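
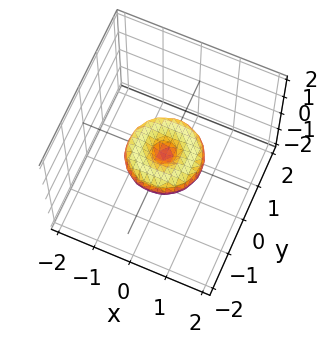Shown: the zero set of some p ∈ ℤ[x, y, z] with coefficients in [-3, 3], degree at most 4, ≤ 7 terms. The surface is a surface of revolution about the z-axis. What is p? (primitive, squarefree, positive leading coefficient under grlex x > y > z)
x^4 + 2*x^2*y^2 + y^4 - x^2 - y^2 + 2*z^2

(a) Degree: the shape is more complex than any degree-3 surface, so deg p = 4.
(b) Symmetries: rotational symmetry about the z-axis ⇒ p depends on x, y only through x² + y².
(c) Reading off the gridlines: among the integer gridlines, it crosses the y-axis at y ∈ {-1, 0, 1}; the x-axis gridline crossings are at x ∈ {-1, 0, 1}; it meets the z-axis at z = 0 (among the integer gridlines); a circular section at z = 0 has radius exactly 1.
(d) Assembling these constraints gives the stated polynomial.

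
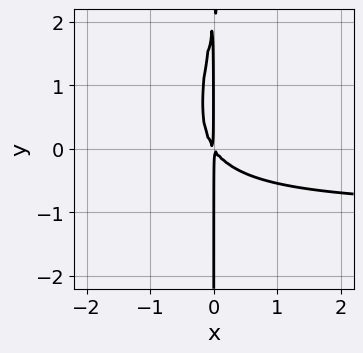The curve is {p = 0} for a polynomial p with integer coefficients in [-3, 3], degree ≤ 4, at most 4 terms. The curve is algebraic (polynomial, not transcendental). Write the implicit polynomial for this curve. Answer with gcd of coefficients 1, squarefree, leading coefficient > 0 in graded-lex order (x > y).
3*x^2*y - x*y^2 + 3*x^2 + 2*x*y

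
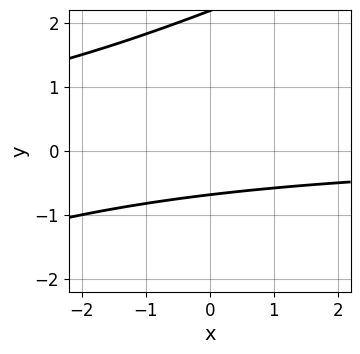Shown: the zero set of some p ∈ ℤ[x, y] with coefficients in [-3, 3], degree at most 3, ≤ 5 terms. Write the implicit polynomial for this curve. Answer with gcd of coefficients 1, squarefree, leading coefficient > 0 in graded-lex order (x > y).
x*y - 2*y^2 + 3*y + 3

(a) The degree is 2 — no degree-1 curve has this shape.
(b) Reading off the gridlines: it misses every integer gridline on the x-axis.
(c) Together with the visible shape, these determine p as stated.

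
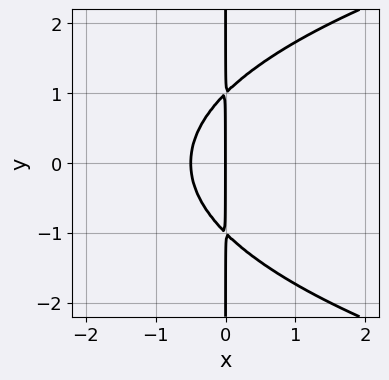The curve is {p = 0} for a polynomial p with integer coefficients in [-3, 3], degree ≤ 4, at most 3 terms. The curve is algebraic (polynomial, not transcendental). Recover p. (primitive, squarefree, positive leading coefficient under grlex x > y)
(a) The degree is 3 — the shape is more complex than any degree-2 curve.
(b) Symmetries: mirror symmetry y ↦ −y ⇒ only even powers of y.
(c) Reading off the gridlines: the visible y-axis segment lies entirely on the curve; it crosses the x-axis at the gridline x = 0.
(d) Together with the visible shape, these determine p as stated.

x*y^2 - 2*x^2 - x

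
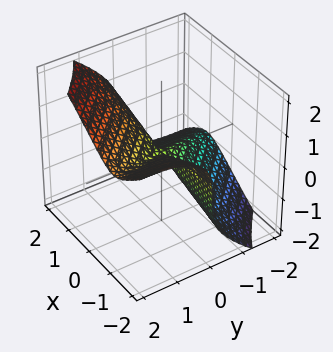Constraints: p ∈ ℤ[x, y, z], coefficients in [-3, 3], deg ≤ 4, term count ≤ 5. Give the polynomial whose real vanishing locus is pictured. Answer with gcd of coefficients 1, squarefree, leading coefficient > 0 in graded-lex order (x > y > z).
3*x^2*y + 3*x*y^2 + y^3 - 3*z^3

1. Degree: no degree-2 surface has this shape, so deg p = 3.
2. Against the integer gridlines: every point of the x-axis in the box is on the surface; it crosses the y-axis at the gridline y = 0; it crosses the z-axis at the gridline z = 0.
3. Putting this together gives p.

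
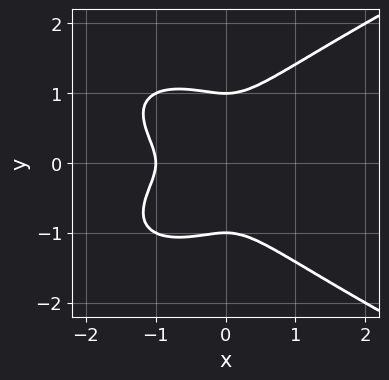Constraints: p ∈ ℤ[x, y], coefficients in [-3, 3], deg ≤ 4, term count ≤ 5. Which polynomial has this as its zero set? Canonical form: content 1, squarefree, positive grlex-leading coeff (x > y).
1. The degree is 4 — the shape is more complex than any degree-3 curve.
2. Symmetries: mirror symmetry y ↦ −y ⇒ only even powers of y.
3. From the visible intercepts: the y-axis gridline crossings are at y ∈ {-1, 1}; one x-axis crossing is at x = -1.
4. Together with the visible shape, these determine p as stated.

y^4 - x^3 - x^2 - y^2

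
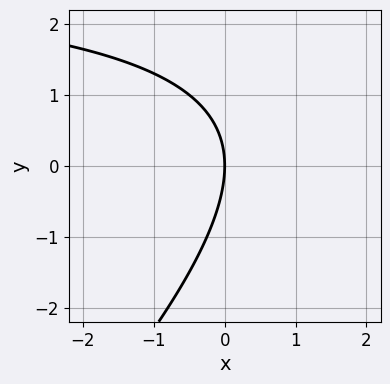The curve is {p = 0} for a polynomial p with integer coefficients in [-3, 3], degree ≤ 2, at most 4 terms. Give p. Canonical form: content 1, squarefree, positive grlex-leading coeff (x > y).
x*y - y^2 - 3*x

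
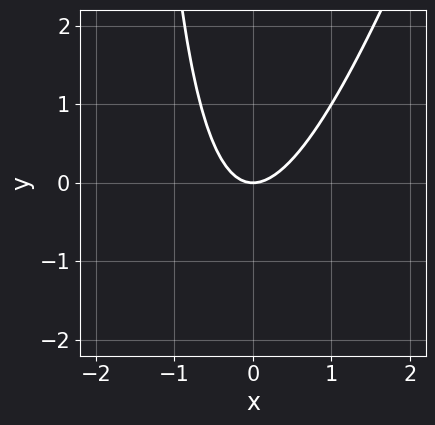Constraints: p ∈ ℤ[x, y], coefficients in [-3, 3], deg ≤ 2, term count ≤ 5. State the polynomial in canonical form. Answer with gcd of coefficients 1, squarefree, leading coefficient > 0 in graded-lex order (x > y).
1. deg p = 2. A generic line meets the curve in up to 2 points.
2. From the visible intercepts: it meets the x-axis at x = 0 (among the integer gridlines); it crosses the y-axis at the gridline y = 0.
3. The integer polynomial consistent with all of this is the stated p.

3*x^2 - x*y - 2*y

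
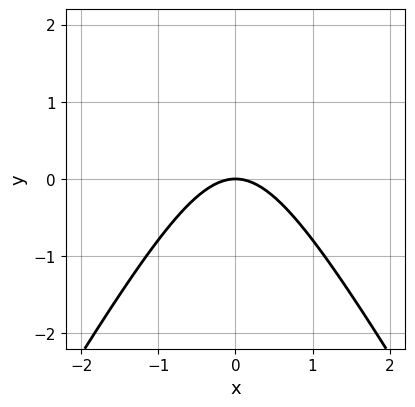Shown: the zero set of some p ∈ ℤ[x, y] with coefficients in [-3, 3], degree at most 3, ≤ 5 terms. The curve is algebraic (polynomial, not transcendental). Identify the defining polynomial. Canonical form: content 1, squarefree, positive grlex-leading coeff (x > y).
3*x^2 - y^2 + 3*y

(a) deg p = 2. No degree-1 curve has this shape.
(b) Symmetries: it's symmetric under x → −x, forcing even powers of x.
(c) Checking where it meets the axes: one y-axis crossing is at y = 0; one x-axis crossing is at x = 0.
(d) These observations pin down the coefficients.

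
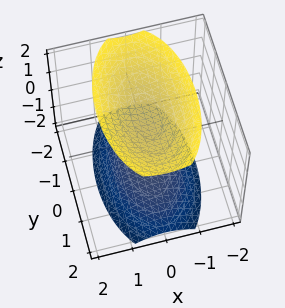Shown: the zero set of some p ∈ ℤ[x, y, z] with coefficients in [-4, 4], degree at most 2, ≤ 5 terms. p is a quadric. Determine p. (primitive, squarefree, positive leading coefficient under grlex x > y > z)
First, I count 2 distinct pieces. They look like related sheets of one shape, so recover p as a whole.
Then, deg p = 2. Two separate bowl-shaped sheets opening away from each other; a quadric.
Next, symmetries: it's symmetric under z → −z, forcing even powers of z; it's symmetric under y → −y, forcing even powers of y; the x ↦ −x reflection is a symmetry, so x appears only in even powers.
Then, from the visible intercepts: no y-intercept at any integer in the box; it misses every integer gridline on the x-axis.
Finally, these observations pin down the coefficients.

3*x^2 + y^2 - 2*z^2 + 3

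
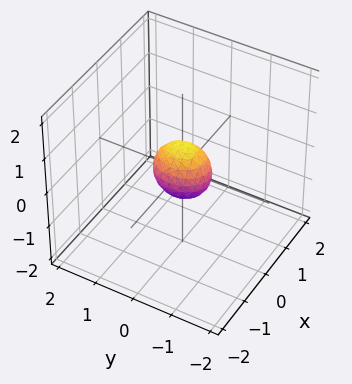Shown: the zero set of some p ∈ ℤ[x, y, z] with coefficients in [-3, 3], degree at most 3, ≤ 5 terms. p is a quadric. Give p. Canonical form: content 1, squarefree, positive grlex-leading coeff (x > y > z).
3*x^2 + 2*y^2 + 2*z^2 - 1

The degree is 2 — a closed, bounded, convex surface; a quadric.
Symmetries: the z ↦ −z reflection is a symmetry, so z appears only in even powers; the y ↦ −y reflection is a symmetry, so y appears only in even powers; mirror symmetry x ↦ −x ⇒ only even powers of x.
Matching integer coefficients to the picture gives p.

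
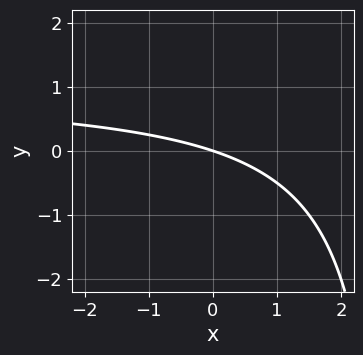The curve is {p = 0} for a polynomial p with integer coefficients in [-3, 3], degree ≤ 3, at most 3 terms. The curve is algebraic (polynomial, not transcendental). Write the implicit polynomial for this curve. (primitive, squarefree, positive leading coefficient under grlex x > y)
1. The degree is 2 — no degree-1 curve has this shape.
2. Reading off the gridlines: one y-axis crossing is at y = 0; it meets the x-axis at x = 0 (among the integer gridlines).
3. These observations pin down the coefficients.

x*y - x - 3*y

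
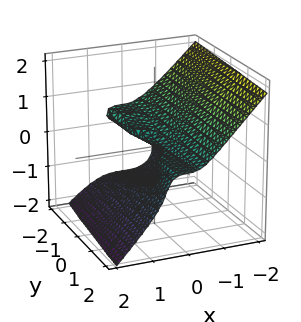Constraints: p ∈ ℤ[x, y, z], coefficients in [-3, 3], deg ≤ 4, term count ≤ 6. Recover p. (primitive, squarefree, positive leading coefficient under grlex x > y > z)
3*x^3 + 3*z^3 + y*z + 3*z^2

1. Degree: a generic line meets the surface in up to 3 points, so deg p = 3.
2. From the axis intercepts and sections: among the integer gridlines, it crosses the z-axis at z ∈ {-1, 0}; one x-axis crossing is at x = 0.
3. Fitting integer coefficients to these (and the overall shape) gives p. Check: (0, 1, 0) on the y-axis lies on the surface, and p(0, 1, 0) = 0. ✓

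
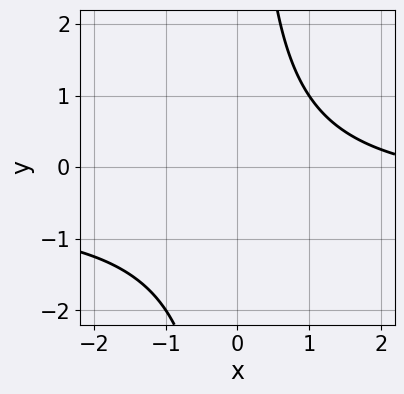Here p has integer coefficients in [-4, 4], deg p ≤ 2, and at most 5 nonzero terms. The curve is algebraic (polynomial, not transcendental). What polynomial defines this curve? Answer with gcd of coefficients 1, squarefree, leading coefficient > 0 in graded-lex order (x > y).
2*x*y + x - 3

First, degree: a generic line meets the curve in up to 2 points, so deg p = 2.
Then, reading off the gridlines: it misses every integer gridline on the y-axis; the curve avoids every integer x-axis point in the box.
Finally, the integer polynomial consistent with all of this is the stated p.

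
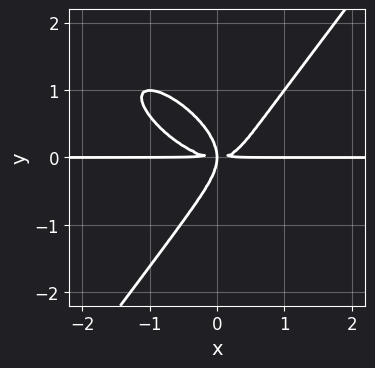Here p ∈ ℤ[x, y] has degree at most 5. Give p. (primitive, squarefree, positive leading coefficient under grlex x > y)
x^3*y + x^2*y^2 - y^4 - x*y^2

Degree: the shape is more complex than any degree-3 curve, so deg p = 4.
Checking where it meets the axes: every point of the x-axis in the box is on the curve.
Matching integer coefficients to the picture gives p.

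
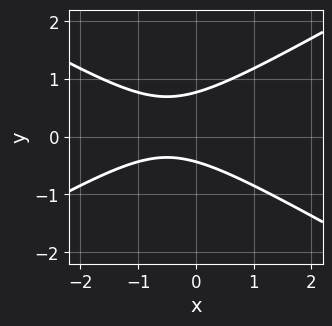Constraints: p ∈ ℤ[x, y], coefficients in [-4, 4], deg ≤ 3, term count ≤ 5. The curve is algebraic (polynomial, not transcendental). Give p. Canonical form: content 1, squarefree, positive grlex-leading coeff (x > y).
x^2 - 3*y^2 + x + y + 1

deg p = 2. No degree-1 curve has this shape.
Against the integer gridlines: no x-intercept at any integer in the box.
The integer polynomial consistent with all of this is the stated p.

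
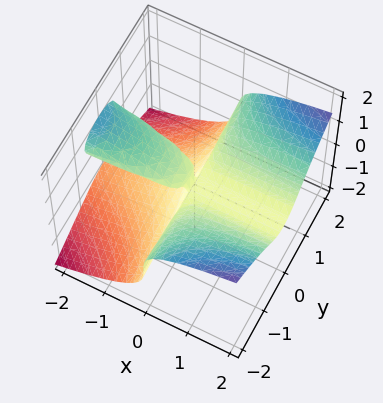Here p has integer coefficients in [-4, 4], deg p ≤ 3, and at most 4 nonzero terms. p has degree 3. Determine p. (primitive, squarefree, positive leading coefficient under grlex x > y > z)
1. deg p = 3. A generic line meets the surface in up to 3 points.
2. Observable constraints: it crosses the z-axis at the gridline z = 0; every point of the y-axis in the box is on the surface; every point of the x-axis in the box is on the surface.
3. Together with the visible shape, these determine p as stated.

x*y^2 - 2*z^3 - x*z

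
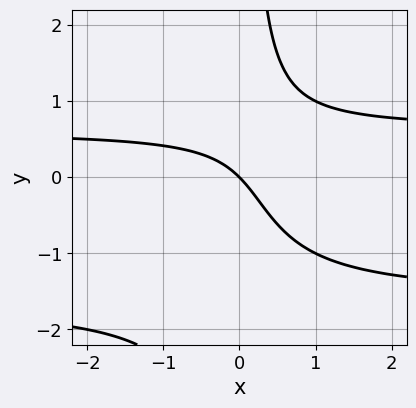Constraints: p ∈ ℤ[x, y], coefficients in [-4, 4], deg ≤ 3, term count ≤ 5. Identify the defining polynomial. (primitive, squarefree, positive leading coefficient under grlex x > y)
x*y^2 + x*y - x - y

First, deg p = 3. The shape is more complex than any degree-2 curve.
Then, checking where it meets the axes: one x-axis crossing is at x = 0; one y-axis crossing is at y = 0.
Finally, these observations pin down the coefficients.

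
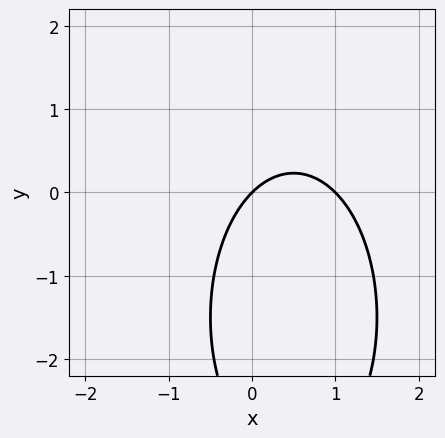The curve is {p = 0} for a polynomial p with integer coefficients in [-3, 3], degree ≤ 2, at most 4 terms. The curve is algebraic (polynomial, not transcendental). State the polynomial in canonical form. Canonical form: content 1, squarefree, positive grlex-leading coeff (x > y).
3*x^2 + y^2 - 3*x + 3*y

First, the degree is 2 — the shape is more complex than any degree-1 curve.
Next, observable constraints: it crosses the y-axis at the gridline y = 0; the x-axis gridline crossings are at x ∈ {0, 1}.
Finally, together with the visible shape, these determine p as stated.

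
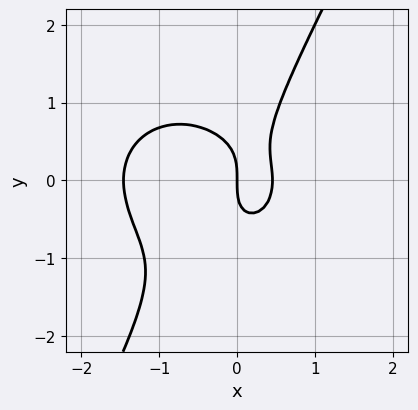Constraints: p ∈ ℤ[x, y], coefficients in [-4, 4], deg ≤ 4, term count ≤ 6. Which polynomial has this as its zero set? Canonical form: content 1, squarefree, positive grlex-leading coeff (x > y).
3*x^3 + 3*x*y^2 - 2*y^3 + 3*x^2 - 2*x

First, degree: the shape is more complex than any degree-2 curve, so deg p = 3.
Next, observable constraints: it crosses the x-axis at the gridline x = 0; it crosses the y-axis at the gridline y = 0.
Finally, solving for integer coefficients yields p as stated.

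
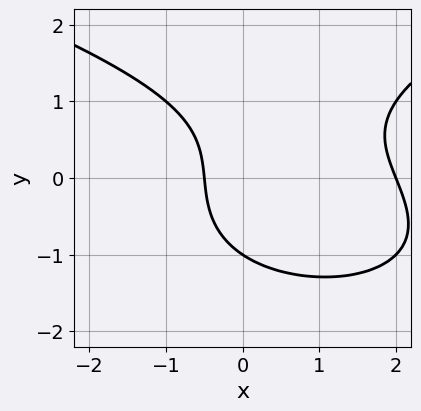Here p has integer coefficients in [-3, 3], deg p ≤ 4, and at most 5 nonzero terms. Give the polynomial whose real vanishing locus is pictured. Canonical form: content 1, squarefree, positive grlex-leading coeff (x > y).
First, degree: the shape is more complex than any degree-2 curve, so deg p = 3.
Next, against the integer gridlines: it crosses the x-axis at the gridline x = 2; it crosses the y-axis at the gridline y = -1.
Finally, these observations pin down the coefficients.

2*y^3 - 2*x^2 - x*y + 3*x + 2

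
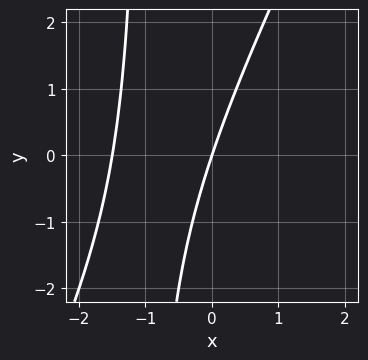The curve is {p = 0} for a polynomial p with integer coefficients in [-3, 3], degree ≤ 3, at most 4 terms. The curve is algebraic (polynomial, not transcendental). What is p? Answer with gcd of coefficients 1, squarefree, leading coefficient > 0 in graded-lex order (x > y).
1. The degree is 2 — no degree-1 curve has this shape.
2. Reading off the gridlines: it crosses the y-axis at the gridline y = 0; it crosses the x-axis at the gridline x = 0.
3. Matching integer coefficients to the picture gives p.

2*x^2 - x*y + 3*x - y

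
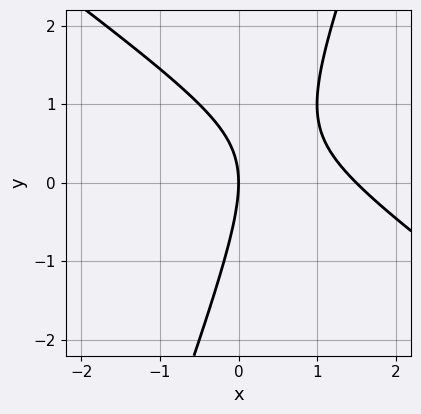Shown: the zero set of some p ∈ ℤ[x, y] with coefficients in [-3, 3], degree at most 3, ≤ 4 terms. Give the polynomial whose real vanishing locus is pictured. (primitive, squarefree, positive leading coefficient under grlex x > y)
1. Degree: no degree-1 curve has this shape, so deg p = 2.
2. Observable constraints: one x-axis crossing is at x = 0; one y-axis crossing is at y = 0.
3. Putting this together gives p.

2*x^2 + 2*x*y - y^2 - 3*x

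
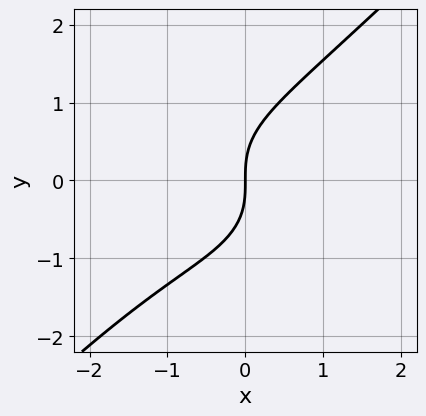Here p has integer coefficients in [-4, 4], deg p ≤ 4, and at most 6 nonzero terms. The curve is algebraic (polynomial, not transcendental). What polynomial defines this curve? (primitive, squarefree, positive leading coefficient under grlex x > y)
x^3 + x*y^2 - 2*y^3 + x^2 + 3*x

1. Degree: a generic line meets the curve in up to 3 points, so deg p = 3.
2. Against the integer gridlines: one x-axis crossing is at x = 0; it meets the y-axis at y = 0 (among the integer gridlines).
3. Fitting integer coefficients to these (and the overall shape) gives p.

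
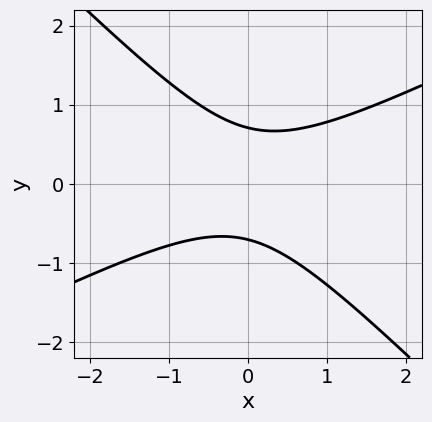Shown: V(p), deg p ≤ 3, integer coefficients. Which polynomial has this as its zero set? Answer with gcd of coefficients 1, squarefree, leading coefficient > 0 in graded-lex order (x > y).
x^2 - x*y - 2*y^2 + 1

First, the degree is 2 — a generic line meets the curve in up to 2 points.
Then, from the visible intercepts: it misses every integer gridline on the x-axis.
Finally, together with the visible shape, these determine p as stated.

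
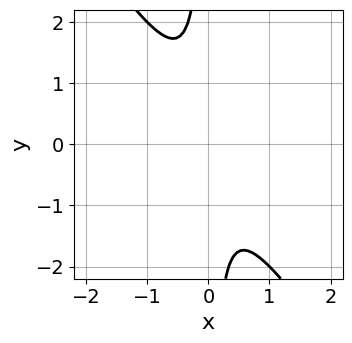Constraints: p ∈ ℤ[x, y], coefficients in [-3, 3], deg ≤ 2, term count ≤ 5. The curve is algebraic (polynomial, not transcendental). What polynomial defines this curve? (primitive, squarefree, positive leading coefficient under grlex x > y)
3*x^2 + 2*x*y + 1

Degree: a generic line meets the curve in up to 2 points, so deg p = 2.
From the visible intercepts: no x-intercept at any integer in the box; the curve avoids every integer y-axis point in the box.
Solving for integer coefficients yields p as stated.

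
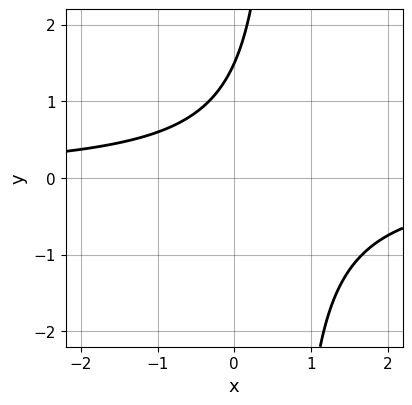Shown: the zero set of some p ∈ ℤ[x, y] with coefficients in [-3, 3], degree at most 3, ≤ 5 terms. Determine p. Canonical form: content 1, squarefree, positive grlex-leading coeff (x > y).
3*x*y - 2*y + 3

(a) Degree: no degree-1 curve has this shape, so deg p = 2.
(b) From the visible intercepts: no x-intercept at any integer in the box.
(c) Matching integer coefficients to the picture gives p.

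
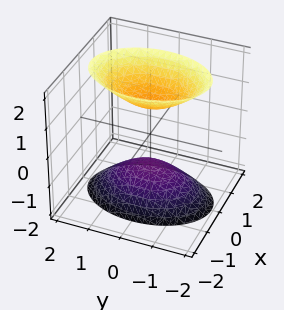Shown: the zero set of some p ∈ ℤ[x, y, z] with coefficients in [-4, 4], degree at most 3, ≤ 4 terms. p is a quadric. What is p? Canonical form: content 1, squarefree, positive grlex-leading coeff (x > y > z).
2*x^2 + y^2 - z^2 + 1

First, I count 2 distinct pieces.
Next, degree: two separate bowl-shaped sheets opening away from each other; a quadric, so deg p = 2.
Then, symmetries: the x ↦ −x reflection is a symmetry, so x appears only in even powers; it's symmetric under y → −y, forcing even powers of y; it's symmetric under z → −z, forcing even powers of z.
Next, against the integer gridlines: the surface avoids every integer y-axis point in the box; the z-axis gridline crossings are at z ∈ {-1, 1}; it misses every integer gridline on the x-axis.
Finally, together with the visible shape, these determine p as stated.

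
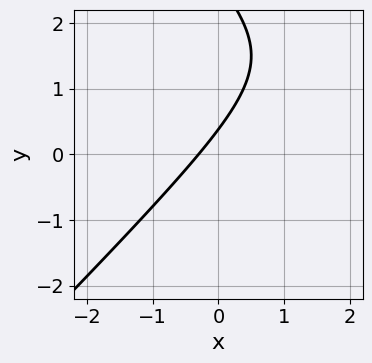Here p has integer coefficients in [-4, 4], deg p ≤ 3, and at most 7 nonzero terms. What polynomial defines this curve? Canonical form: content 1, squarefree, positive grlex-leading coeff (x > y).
x^2 - y^2 - 3*x + 3*y - 1

Degree: no degree-1 curve has this shape, so deg p = 2.
The integer polynomial consistent with all of this is the stated p.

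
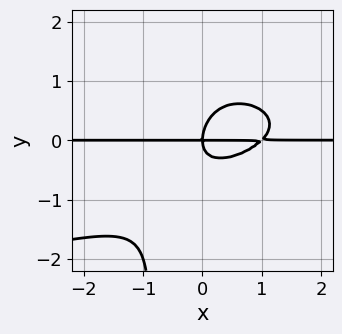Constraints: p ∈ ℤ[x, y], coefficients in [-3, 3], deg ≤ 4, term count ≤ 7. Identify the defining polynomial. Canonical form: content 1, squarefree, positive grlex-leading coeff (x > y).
x*y^3 + x^2*y - x*y^2 + y^3 - x*y

The degree is 4 — a generic line meets the curve in up to 4 points.
Observable constraints: it crosses the y-axis at the gridline y = 0; every point of the x-axis in the box is on the curve.
Together with the visible shape, these determine p as stated.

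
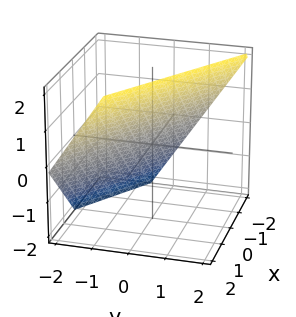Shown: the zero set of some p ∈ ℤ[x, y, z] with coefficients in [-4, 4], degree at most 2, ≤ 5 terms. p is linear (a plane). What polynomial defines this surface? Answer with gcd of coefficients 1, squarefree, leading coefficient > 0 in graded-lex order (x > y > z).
First, deg p = 1.
Then, reading off the gridlines: it meets the x-axis at x = -1 (among the integer gridlines); it crosses the z-axis at the gridline z = 1.
Finally, together with the visible shape, these determine p as stated.

2*x + 3*y - 2*z + 2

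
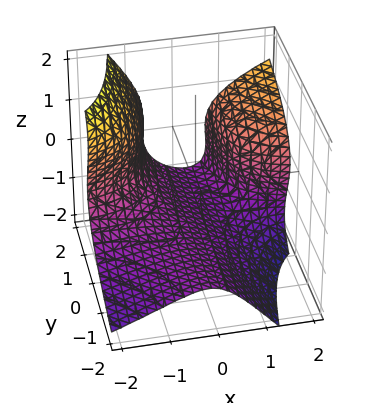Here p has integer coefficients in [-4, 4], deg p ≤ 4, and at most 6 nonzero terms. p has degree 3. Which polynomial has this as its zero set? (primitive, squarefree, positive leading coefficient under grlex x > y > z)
x^2*y - x*z^2 - z^3 - 1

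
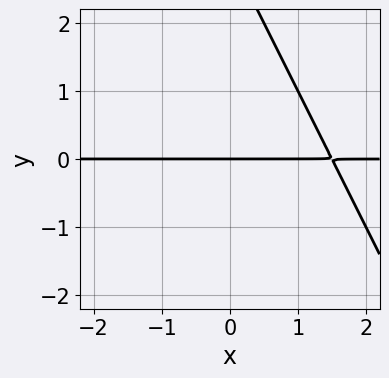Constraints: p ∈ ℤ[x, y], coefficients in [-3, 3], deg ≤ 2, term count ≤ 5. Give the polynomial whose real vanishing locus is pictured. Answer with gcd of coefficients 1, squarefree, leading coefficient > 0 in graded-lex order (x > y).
2*x*y + y^2 - 3*y

1. deg p = 2. The shape is more complex than any degree-1 curve.
2. From the visible intercepts: one y-axis crossing is at y = 0; every point of the x-axis in the box is on the curve.
3. Matching integer coefficients to the picture gives p.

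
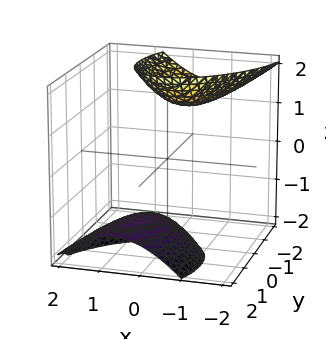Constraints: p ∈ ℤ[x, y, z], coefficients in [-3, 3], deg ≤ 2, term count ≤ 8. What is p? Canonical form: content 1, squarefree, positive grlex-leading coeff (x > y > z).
First, I count 2 distinct pieces. Treating them together as one polynomial.
Then, the degree is 2 — no degree-1 surface has this shape.
Next, observable constraints: the surface avoids every integer x-axis point in the box; no y-intercept at any integer in the box.
Finally, putting this together gives p.

3*x^2 - 2*x*y + 2*y^2 + 3*y*z - z^2 + 3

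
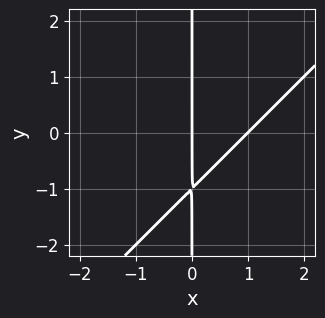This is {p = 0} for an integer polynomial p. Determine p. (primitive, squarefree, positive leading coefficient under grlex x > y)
x^2 - x*y - x

1. deg p = 2. No degree-1 curve has this shape.
2. Against the integer gridlines: among the integer gridlines, it crosses the x-axis at x ∈ {0, 1}; the visible y-axis segment lies entirely on the curve.
3. Putting this together gives p.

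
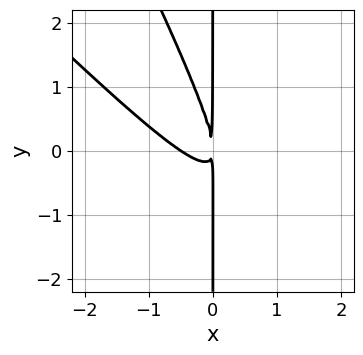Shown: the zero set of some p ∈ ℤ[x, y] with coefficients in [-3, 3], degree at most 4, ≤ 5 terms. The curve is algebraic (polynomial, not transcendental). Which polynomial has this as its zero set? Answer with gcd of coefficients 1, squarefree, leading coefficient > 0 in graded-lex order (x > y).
2*x^3 + 3*x^2*y + x*y^2 + x^2

Degree: a generic line meets the curve in up to 3 points, so deg p = 3.
Against the integer gridlines: every point of the y-axis in the box is on the curve.
Fitting integer coefficients to these (and the overall shape) gives p.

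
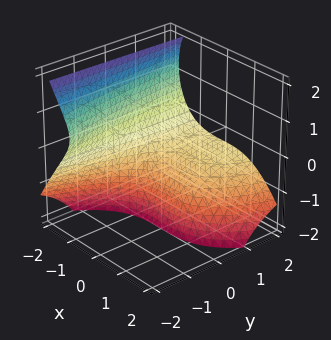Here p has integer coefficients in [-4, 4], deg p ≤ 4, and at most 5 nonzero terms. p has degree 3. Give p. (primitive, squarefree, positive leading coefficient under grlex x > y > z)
x^3 - y*z^2 + 2*y*z + z + 2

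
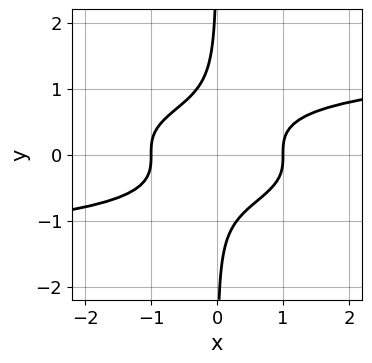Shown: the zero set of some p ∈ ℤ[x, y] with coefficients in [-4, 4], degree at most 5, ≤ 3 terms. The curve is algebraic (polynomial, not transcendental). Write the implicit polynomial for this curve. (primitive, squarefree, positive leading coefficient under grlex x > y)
1. deg p = 4. The shape is more complex than any degree-3 curve.
2. From the visible intercepts: the x-axis gridline crossings are at x ∈ {-1, 1}; no y-intercept at any integer in the box.
3. The integer polynomial consistent with all of this is the stated p.

3*x*y^3 - x^2 + 1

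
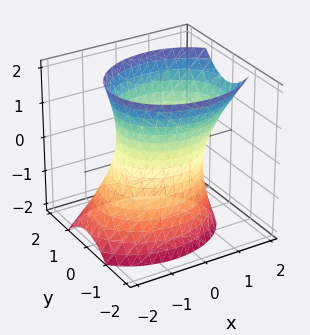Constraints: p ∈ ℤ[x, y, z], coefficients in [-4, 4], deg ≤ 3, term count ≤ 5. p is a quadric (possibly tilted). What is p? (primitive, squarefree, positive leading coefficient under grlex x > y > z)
2*x^2 - x*z + 3*y^2 - z^2 - 3

1. deg p = 2. A generic line meets the surface in up to 2 points.
2. Checking where it meets the axes: no z-intercept at any integer in the box; the y-axis gridline crossings are at y ∈ {-1, 1}.
3. Fitting integer coefficients to these (and the overall shape) gives p.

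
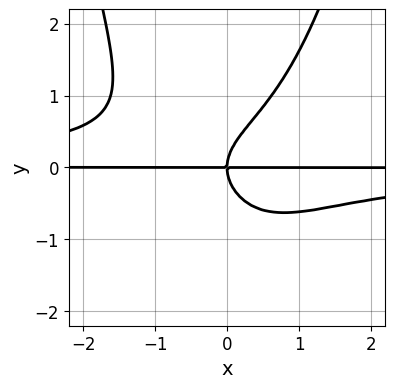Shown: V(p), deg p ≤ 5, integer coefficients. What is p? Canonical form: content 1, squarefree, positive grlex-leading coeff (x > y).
x^2*y^2 - y^3 + x*y

Degree: a generic line meets the curve in up to 4 points, so deg p = 4.
From the visible intercepts: the visible x-axis segment lies entirely on the curve; it crosses the y-axis at the gridline y = 0.
Together with the visible shape, these determine p as stated.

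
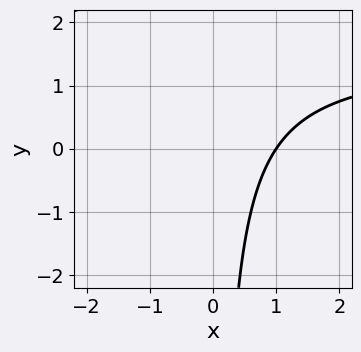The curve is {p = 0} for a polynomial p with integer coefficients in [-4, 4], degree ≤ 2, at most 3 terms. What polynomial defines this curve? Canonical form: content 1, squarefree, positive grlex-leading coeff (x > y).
2*x*y - 3*x + 3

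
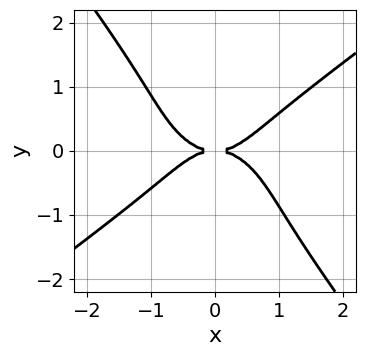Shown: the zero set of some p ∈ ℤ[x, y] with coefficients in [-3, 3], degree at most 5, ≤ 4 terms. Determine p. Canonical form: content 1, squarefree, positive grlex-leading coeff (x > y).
2*x^4 - 3*x*y^3 - 3*y^4 - 3*y^2

deg p = 4. The shape is more complex than any degree-3 curve.
From the axis intercepts and sections: one y-axis crossing is at y = 0; one x-axis crossing is at x = 0.
The integer polynomial consistent with all of this is the stated p.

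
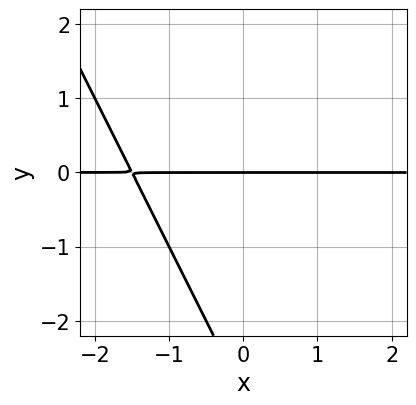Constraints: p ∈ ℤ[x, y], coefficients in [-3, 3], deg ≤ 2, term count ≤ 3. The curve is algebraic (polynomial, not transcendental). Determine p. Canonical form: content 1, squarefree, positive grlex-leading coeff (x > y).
First, degree: a generic line meets the curve in up to 2 points, so deg p = 2.
Next, from the axis intercepts and sections: it crosses the y-axis at the gridline y = 0; every point of the x-axis in the box is on the curve.
Finally, putting this together gives p.

2*x*y + y^2 + 3*y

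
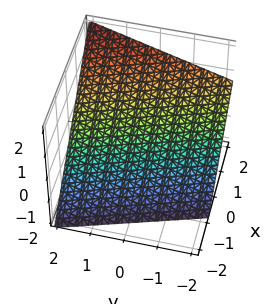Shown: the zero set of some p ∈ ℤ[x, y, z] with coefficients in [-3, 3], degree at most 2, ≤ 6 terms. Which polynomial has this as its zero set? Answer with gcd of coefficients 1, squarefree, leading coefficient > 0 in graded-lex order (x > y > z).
3*x + y - 3*z - 2

Degree: the surface is flat (a plane), so deg p = 1.
Against the integer gridlines: it crosses the y-axis at the gridline y = 2.
Assembling these constraints gives the stated polynomial.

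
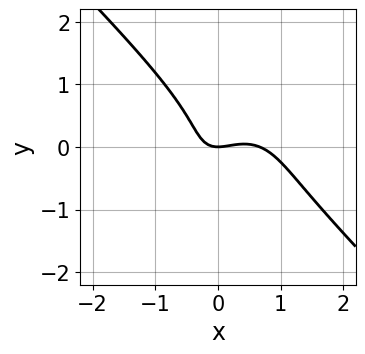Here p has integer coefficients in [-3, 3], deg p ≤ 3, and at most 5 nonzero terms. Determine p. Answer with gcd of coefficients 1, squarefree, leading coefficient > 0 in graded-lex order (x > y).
3*x^3 + 3*y^3 - 2*x^2 + 2*x*y + 2*y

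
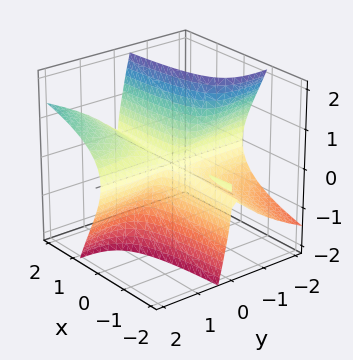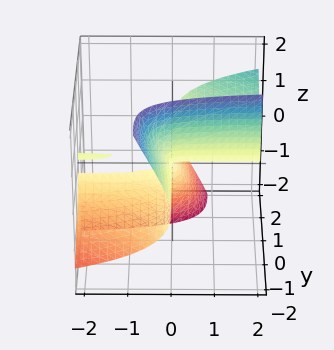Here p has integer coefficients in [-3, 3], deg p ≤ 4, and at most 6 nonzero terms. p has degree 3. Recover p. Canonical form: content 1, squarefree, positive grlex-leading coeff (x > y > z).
3*x*y^2 - 2*x*y*z - 3*y*z^2 - z^3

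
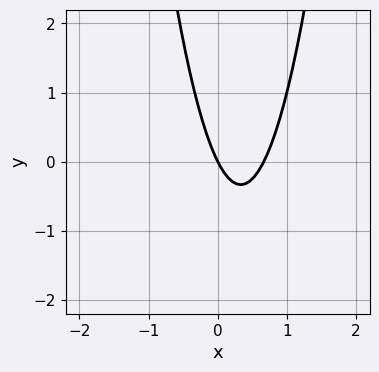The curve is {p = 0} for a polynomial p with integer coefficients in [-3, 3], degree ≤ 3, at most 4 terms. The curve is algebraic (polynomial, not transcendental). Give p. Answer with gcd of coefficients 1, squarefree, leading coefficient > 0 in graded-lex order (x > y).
3*x^2 - 2*x - y

1. Degree: the shape is more complex than any degree-1 curve, so deg p = 2.
2. Checking where it meets the axes: it meets the x-axis at x = 0 (among the integer gridlines); it meets the y-axis at y = 0 (among the integer gridlines).
3. These observations pin down the coefficients.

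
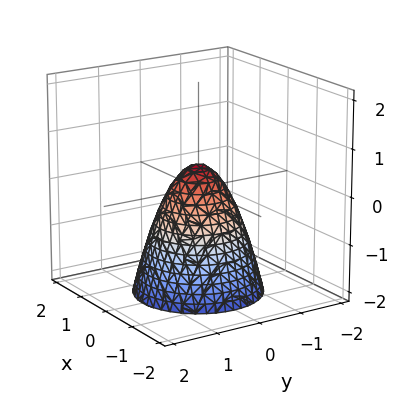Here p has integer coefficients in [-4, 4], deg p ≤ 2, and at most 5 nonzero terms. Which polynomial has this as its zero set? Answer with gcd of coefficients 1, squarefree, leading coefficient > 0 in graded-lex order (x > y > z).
(a) The degree is 2 — no degree-1 surface has this shape.
(b) Symmetries: the surface is invariant under rotation about z: p = q(x² + y², z).
(c) Checking where it meets the axes: a circular section at z = 0 has radius between 0 and 1.
(d) Solving for integer coefficients yields p as stated.

3*x^2 + 3*y^2 + 2*z - 1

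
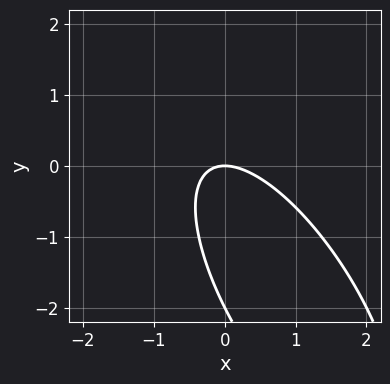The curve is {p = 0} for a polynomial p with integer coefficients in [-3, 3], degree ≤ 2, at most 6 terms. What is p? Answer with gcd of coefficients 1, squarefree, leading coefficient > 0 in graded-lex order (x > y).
2*x^2 + 2*x*y + y^2 + 2*y

(a) The degree is 2 — a generic line meets the curve in up to 2 points.
(b) Against the integer gridlines: among the integer gridlines, it crosses the y-axis at y ∈ {-2, 0}; it meets the x-axis at x = 0 (among the integer gridlines).
(c) The integer polynomial consistent with all of this is the stated p.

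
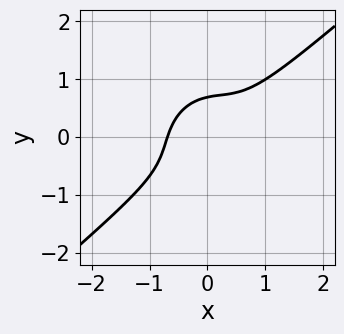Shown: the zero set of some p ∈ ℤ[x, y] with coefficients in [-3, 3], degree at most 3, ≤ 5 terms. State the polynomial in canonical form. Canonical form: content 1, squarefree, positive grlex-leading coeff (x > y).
The degree is 3 — a generic line meets the curve in up to 3 points.
Putting this together gives p.

3*x^3 - 3*x^2*y + 2*x*y^2 - 3*y^3 + 1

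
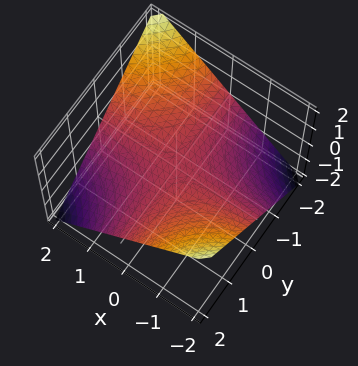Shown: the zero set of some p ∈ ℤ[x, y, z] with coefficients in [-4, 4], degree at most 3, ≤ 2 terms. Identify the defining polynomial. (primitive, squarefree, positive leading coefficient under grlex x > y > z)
First, deg p = 2.
Next, against the integer gridlines: every point of the y-axis in the box is on the surface; the visible x-axis segment lies entirely on the surface.
Finally, solving for integer coefficients yields p as stated.

x*y + 2*z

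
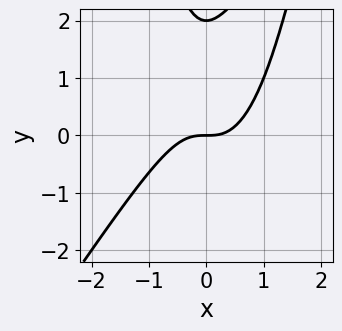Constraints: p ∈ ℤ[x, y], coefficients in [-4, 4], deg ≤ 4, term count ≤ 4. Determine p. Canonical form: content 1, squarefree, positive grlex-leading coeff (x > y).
3*x^3 - 2*x^2*y + y^2 - 2*y

(a) The degree is 3 — a generic line meets the curve in up to 3 points.
(b) Checking where it meets the axes: one x-axis crossing is at x = 0; the y-axis gridline crossings are at y ∈ {0, 2}.
(c) Solving for integer coefficients yields p as stated.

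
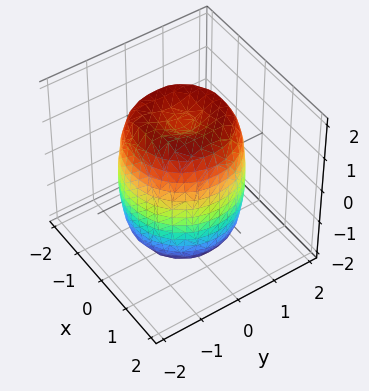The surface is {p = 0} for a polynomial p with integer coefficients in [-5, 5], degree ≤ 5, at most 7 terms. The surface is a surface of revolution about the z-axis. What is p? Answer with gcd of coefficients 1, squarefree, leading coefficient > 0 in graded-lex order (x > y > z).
2*x^4 + 4*x^2*y^2 + 2*y^4 - 3*x^2 - 3*y^2 + z^2 - 2

1. The degree is 4 — the shape is more complex than any degree-3 surface.
2. Symmetries: rotational symmetry about the z-axis ⇒ p depends on x, y only through x² + y².
3. Against the integer gridlines: a circular section at z = 1 has radius between 1 and 2.
4. Matching integer coefficients to the picture gives p.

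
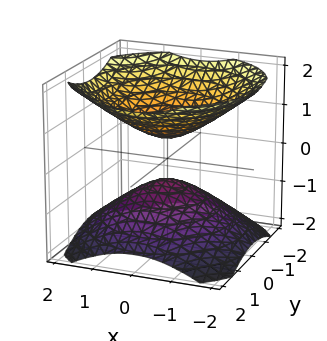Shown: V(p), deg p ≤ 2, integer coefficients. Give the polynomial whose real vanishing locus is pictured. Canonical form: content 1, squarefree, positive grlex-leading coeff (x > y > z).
(a) There are 2 components.
(b) deg p = 2.
(c) Symmetry: the z-axis is an axis of rotation, so x and y enter only as x² + y²; the z ↦ −z reflection is a symmetry, so z appears only in even powers.
(d) Reading off the gridlines: the surface avoids every integer y-axis point in the box; a circular section at z = 1 has radius exactly 1; no x-intercept at any integer in the box.
(e) Fitting integer coefficients to these (and the overall shape) gives p.

2*x^2 + 2*y^2 - 3*z^2 + 1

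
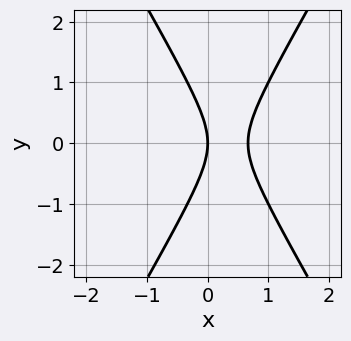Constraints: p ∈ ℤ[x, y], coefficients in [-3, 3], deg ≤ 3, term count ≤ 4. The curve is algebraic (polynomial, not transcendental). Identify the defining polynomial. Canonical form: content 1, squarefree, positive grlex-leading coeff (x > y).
First, the degree is 2 — a generic line meets the curve in up to 2 points.
Then, symmetries: mirror symmetry y ↦ −y ⇒ only even powers of y.
Next, from the visible intercepts: it crosses the y-axis at the gridline y = 0; it crosses the x-axis at the gridline x = 0.
Finally, the integer polynomial consistent with all of this is the stated p.

3*x^2 - y^2 - 2*x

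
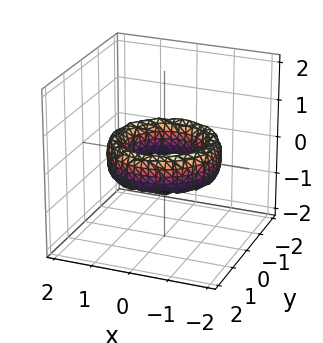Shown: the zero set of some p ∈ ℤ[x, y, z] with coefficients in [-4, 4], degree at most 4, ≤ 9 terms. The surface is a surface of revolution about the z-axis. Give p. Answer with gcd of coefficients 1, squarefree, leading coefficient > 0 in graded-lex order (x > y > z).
x^4 + 2*x^2*y^2 + y^4 - 3*x^2 - 3*y^2 + z^2 + 2

1. The degree is 4 — the shape is more complex than any degree-3 surface.
2. Symmetry: every cross-section ⟂ z is a circle, so x, y appear only via x² + y².
3. Reading off the gridlines: the surface avoids every integer z-axis point in the box; among the integer gridlines, it crosses the y-axis at y ∈ {-1, 1}; a circular section at z = 0 has radius exactly 1; the x-axis gridline crossings are at x ∈ {-1, 1}.
4. Together with the visible shape, these determine p as stated.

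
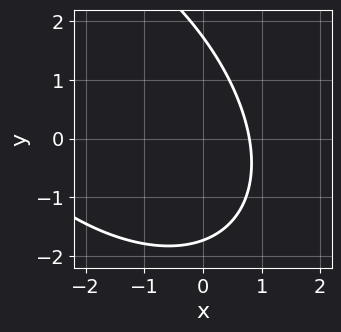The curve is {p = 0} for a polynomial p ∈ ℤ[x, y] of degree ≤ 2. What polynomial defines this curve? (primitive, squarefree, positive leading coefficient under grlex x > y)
x^2 + x*y + y^2 + 3*x - 3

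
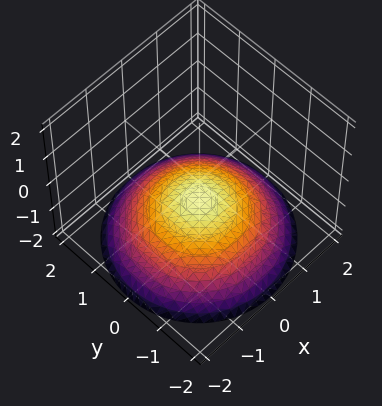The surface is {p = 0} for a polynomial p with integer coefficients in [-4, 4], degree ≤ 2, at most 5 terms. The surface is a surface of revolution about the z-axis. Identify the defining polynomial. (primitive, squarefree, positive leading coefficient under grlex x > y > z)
Degree: a generic line meets the surface in up to 2 points, so deg p = 2.
Symmetries: rotational symmetry about the z-axis ⇒ p depends on x, y only through x² + y².
From the axis intercepts and sections: a circular section at z = -1 has radius exactly 1; it misses every integer gridline on the y-axis; no x-intercept at any integer in the box.
Together with the visible shape, these determine p as stated.

x^2 + y^2 + 3*z + 2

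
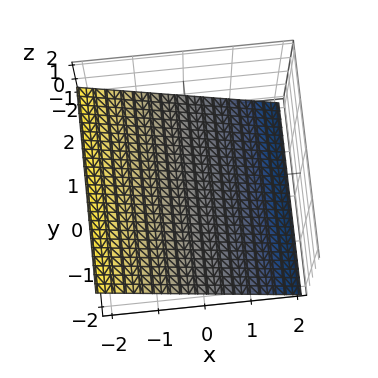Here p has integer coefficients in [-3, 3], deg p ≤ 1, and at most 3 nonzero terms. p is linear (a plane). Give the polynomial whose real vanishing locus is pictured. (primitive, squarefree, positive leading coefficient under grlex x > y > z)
2*x + 3*z + 2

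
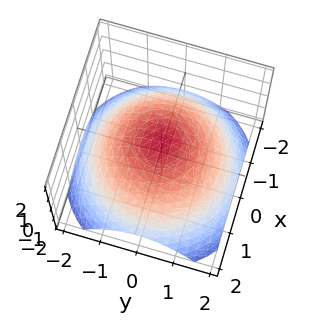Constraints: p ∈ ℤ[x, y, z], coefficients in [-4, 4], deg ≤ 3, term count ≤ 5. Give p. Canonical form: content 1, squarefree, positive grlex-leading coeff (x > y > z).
x^2 + y^2 + 2*z - 2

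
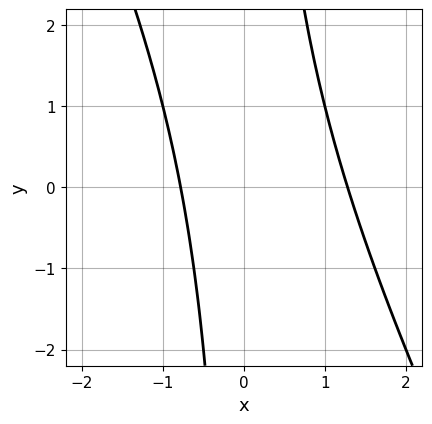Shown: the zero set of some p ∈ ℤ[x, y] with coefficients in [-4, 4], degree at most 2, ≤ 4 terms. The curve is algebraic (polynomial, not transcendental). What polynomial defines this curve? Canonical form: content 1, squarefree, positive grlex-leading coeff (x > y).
1. The degree is 2 — the shape is more complex than any degree-1 curve.
2. From the axis intercepts and sections: the curve avoids every integer y-axis point in the box.
3. Matching integer coefficients to the picture gives p.

2*x^2 + x*y - x - 2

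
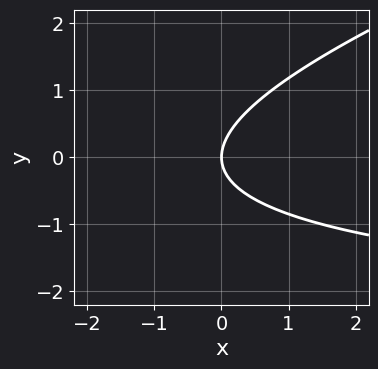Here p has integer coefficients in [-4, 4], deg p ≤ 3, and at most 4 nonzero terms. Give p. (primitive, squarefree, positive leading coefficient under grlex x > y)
x*y - 3*y^2 + 3*x

deg p = 2. A generic line meets the curve in up to 2 points.
Reading off the gridlines: one x-axis crossing is at x = 0; it meets the y-axis at y = 0 (among the integer gridlines).
Matching integer coefficients to the picture gives p.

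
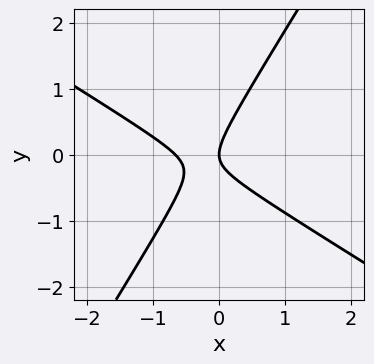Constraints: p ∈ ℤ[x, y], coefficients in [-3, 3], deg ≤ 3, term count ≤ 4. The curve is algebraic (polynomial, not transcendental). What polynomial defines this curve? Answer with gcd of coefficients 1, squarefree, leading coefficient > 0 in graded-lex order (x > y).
3*x^2 + 3*x*y - 3*y^2 + 2*x

First, degree: a generic line meets the curve in up to 2 points, so deg p = 2.
Next, from the axis intercepts and sections: one y-axis crossing is at y = 0; it crosses the x-axis at the gridline x = 0.
Finally, these observations pin down the coefficients.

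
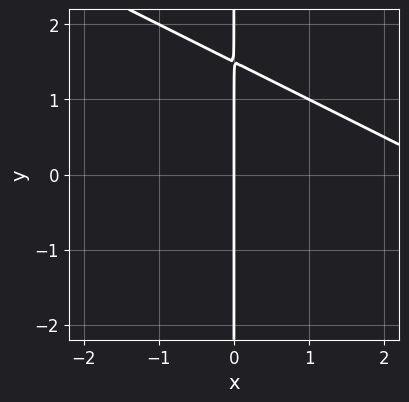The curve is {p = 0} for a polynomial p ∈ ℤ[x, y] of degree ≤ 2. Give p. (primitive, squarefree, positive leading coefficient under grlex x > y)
x^2 + 2*x*y - 3*x

(a) Degree: a generic line meets the curve in up to 2 points, so deg p = 2.
(b) Reading off the gridlines: every point of the y-axis in the box is on the curve; one x-axis crossing is at x = 0.
(c) Assembling these constraints gives the stated polynomial.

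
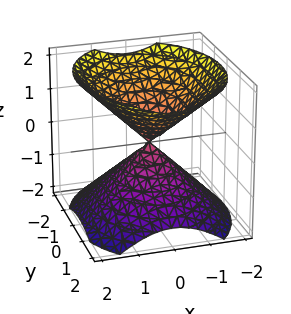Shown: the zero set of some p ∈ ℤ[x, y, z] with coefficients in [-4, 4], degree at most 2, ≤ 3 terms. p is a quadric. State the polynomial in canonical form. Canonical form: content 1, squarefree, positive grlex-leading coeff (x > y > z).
3*x^2 + 2*y^2 - 3*z^2

First, there are 2 components. Treating them together as one polynomial.
Next, deg p = 2. A double cone through the origin; a quadric.
Then, symmetries: mirror symmetry x ↦ −x ⇒ only even powers of x; the z ↦ −z reflection is a symmetry, so z appears only in even powers; the y ↦ −y reflection is a symmetry, so y appears only in even powers.
Then, against the integer gridlines: one y-axis crossing is at y = 0; it meets the x-axis at x = 0 (among the integer gridlines).
Finally, assembling these constraints gives the stated polynomial.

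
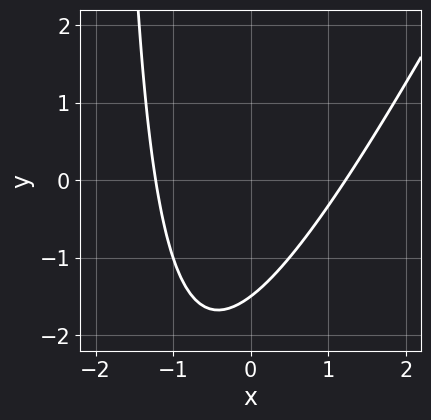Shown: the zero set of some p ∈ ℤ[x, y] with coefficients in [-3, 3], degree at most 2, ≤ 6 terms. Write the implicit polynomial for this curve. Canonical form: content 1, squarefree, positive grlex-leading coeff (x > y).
1. deg p = 2. A generic line meets the curve in up to 2 points.
2. Matching integer coefficients to the picture gives p.

2*x^2 - x*y - 2*y - 3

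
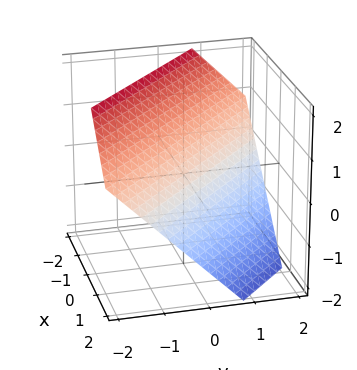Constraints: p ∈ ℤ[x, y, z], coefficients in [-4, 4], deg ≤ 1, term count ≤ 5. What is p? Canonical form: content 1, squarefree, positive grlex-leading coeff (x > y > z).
3*x + 3*y + 3*z - 2

(a) Degree: the surface is flat (a plane), so deg p = 1.
(b) Solving for integer coefficients yields p as stated.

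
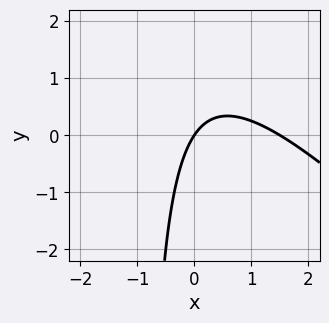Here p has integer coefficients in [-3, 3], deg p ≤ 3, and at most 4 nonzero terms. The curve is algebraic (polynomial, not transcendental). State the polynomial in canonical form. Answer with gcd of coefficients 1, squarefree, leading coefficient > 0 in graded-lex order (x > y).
2*x^2 + 2*x*y - 3*x + 2*y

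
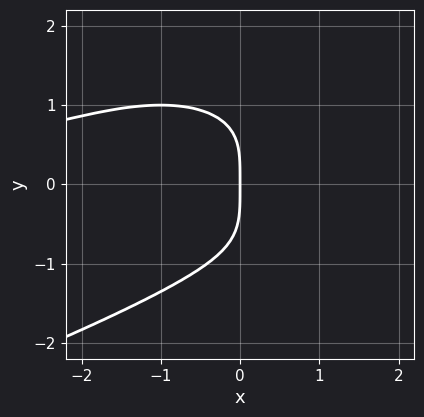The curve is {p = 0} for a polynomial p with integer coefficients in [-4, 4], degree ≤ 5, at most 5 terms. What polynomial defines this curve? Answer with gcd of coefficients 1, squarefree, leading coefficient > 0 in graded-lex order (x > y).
(a) deg p = 4. No degree-3 curve has this shape.
(b) From the visible intercepts: it crosses the y-axis at the gridline y = 0; it meets the x-axis at x = 0 (among the integer gridlines).
(c) Putting this together gives p.

y^4 + x^2*y + 2*x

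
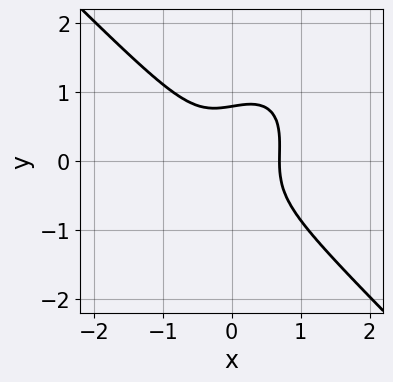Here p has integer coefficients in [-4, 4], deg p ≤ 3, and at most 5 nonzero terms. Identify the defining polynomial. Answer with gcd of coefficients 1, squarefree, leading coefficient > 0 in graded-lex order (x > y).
(a) deg p = 3. No degree-2 curve has this shape.
(b) Putting this together gives p.

3*x^3 - x*y^2 + 2*y^3 - 1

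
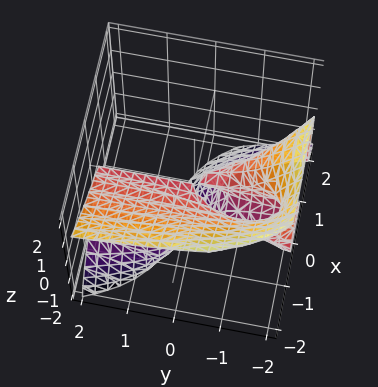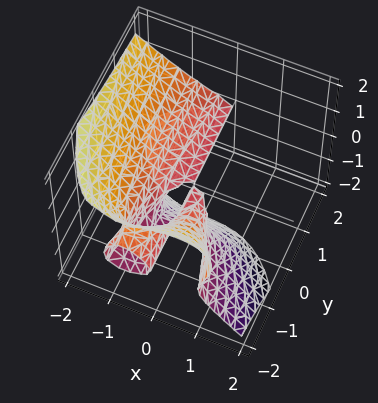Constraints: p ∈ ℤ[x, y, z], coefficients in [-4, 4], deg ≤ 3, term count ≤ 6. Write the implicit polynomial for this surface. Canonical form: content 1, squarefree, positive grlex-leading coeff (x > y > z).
2*x^3 + 3*y*z^2 + 2*z^3 + x*y + 3*z^2

(a) The degree is 3 — the shape is more complex than any degree-2 surface.
(b) From the axis intercepts and sections: it crosses the z-axis at the gridline z = 0; it crosses the x-axis at the gridline x = 0; the visible y-axis segment lies entirely on the surface.
(c) Matching integer coefficients to the picture gives p.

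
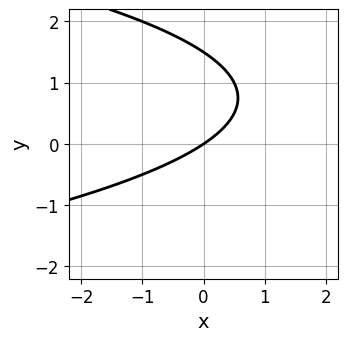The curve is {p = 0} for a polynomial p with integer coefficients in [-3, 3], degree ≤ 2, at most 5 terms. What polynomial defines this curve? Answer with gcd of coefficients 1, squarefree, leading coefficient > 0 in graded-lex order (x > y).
First, the degree is 2 — the shape is more complex than any degree-1 curve.
Next, reading off the gridlines: it meets the x-axis at x = 0 (among the integer gridlines); one y-axis crossing is at y = 0.
Finally, assembling these constraints gives the stated polynomial.

2*y^2 + 2*x - 3*y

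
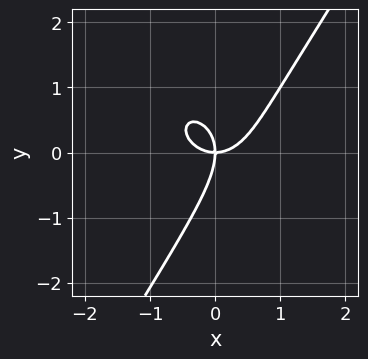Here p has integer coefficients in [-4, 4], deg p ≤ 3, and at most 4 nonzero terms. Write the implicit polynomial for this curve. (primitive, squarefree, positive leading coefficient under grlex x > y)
3*x^3 + 2*x*y^2 - 2*y^3 - 3*x*y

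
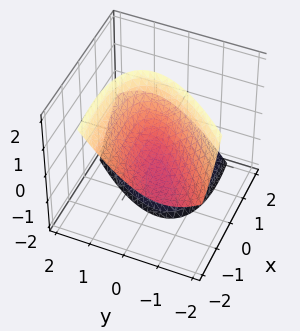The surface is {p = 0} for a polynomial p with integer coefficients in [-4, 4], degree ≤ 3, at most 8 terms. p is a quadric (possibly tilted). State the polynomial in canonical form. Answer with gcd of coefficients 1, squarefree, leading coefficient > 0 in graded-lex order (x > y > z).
1. I count 2 distinct pieces.
2. deg p = 2.
3. From the axis intercepts and sections: no x-intercept at any integer in the box; the surface avoids every integer y-axis point in the box; among the integer gridlines, it crosses the z-axis at z ∈ {-1, 1}.
4. Putting this together gives p.

x^2 - 3*x*y + 3*x*z + 3*y^2 - z^2 + 1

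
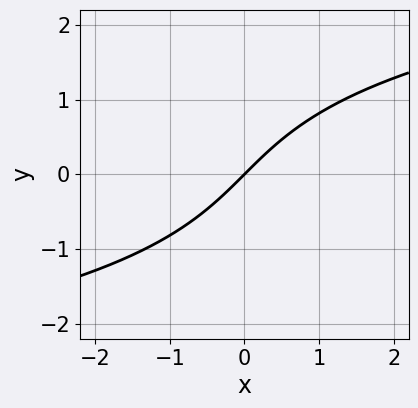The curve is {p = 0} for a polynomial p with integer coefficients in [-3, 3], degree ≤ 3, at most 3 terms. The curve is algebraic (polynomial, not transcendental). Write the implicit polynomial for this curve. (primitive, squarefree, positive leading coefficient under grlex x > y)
y^3 - 3*x + 3*y

First, deg p = 3.
Then, reading off the gridlines: one x-axis crossing is at x = 0; one y-axis crossing is at y = 0.
Finally, putting this together gives p.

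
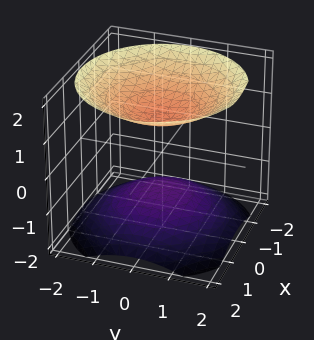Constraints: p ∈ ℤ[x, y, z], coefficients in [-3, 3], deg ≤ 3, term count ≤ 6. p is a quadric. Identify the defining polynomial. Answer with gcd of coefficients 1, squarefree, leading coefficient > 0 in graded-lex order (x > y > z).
2*x^2 + 2*y^2 - 3*z^2 + 3

1. I count 2 distinct pieces. Treating them together as one polynomial.
2. The degree is 2 — two separate bowl-shaped sheets opening away from each other; a quadric.
3. Symmetries: the z ↦ −z reflection is a symmetry, so z appears only in even powers; every cross-section ⟂ z is a circle, so x, y appear only via x² + y².
4. From the axis intercepts and sections: it misses every integer gridline on the y-axis; the surface avoids every integer x-axis point in the box.
5. Assembling these constraints gives the stated polynomial. Check: (0, 0, 1) on the z-axis lies on the surface, and p(0, 0, 1) = 0. ✓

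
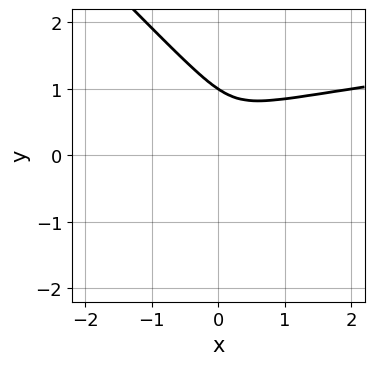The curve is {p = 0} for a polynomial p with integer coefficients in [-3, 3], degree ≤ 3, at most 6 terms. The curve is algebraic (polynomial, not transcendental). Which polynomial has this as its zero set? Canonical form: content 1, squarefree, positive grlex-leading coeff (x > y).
3*x*y^2 + 3*y^3 - x^2 - x*y - 3*y^2

1. The degree is 3 — the shape is more complex than any degree-2 curve.
2. Reading off the gridlines: one y-axis crossing is at y = 1.
3. Solving for integer coefficients yields p as stated.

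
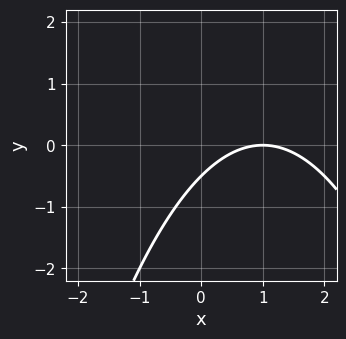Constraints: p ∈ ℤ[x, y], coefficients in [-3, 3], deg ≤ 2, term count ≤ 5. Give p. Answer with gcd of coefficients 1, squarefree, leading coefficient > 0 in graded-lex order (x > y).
x^2 - 2*x + 2*y + 1

(a) Degree: the shape is more complex than any degree-1 curve, so deg p = 2.
(b) From the axis intercepts and sections: it crosses the x-axis at the gridline x = 1.
(c) Fitting integer coefficients to these (and the overall shape) gives p.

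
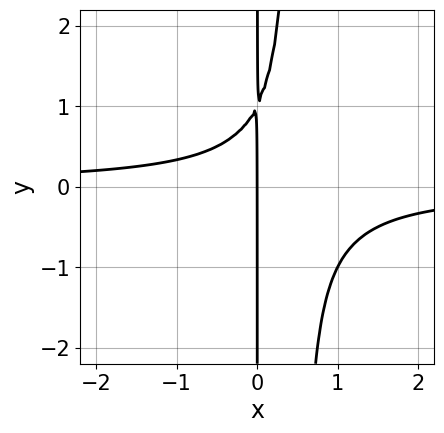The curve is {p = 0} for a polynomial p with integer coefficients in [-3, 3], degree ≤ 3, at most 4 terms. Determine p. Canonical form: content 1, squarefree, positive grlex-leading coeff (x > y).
2*x^2*y - x*y + x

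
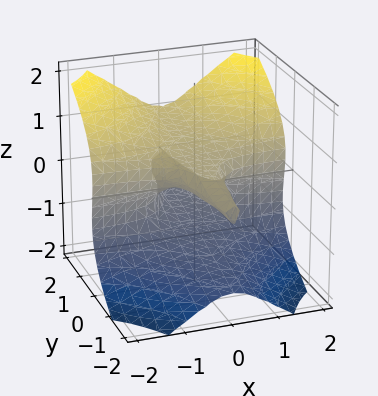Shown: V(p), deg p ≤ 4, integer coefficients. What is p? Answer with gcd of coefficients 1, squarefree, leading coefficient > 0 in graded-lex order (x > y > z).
(a) deg p = 3. The shape is more complex than any degree-2 surface.
(b) Observable constraints: every point of the x-axis in the box is on the surface; every point of the y-axis in the box is on the surface; the z-axis gridline crossings are at z ∈ {-1, 0}.
(c) Fitting integer coefficients to these (and the overall shape) gives p.

3*x^2*y + y*z^2 - 3*z^3 - z^2 + 2*z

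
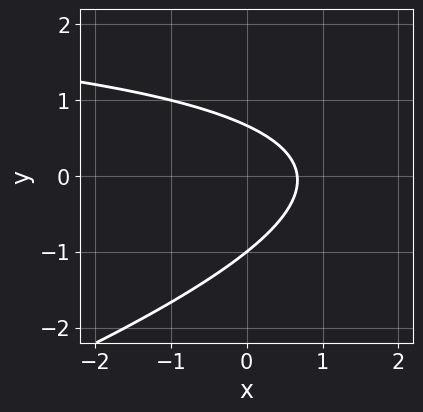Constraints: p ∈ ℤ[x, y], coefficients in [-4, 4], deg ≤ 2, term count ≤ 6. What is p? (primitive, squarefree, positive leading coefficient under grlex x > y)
x*y - 3*y^2 - 3*x - y + 2

First, deg p = 2.
Next, reading off the gridlines: it crosses the y-axis at the gridline y = -1.
Finally, the integer polynomial consistent with all of this is the stated p.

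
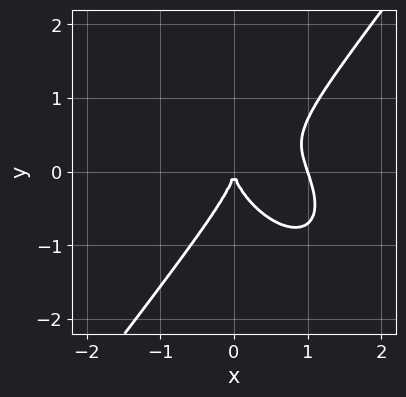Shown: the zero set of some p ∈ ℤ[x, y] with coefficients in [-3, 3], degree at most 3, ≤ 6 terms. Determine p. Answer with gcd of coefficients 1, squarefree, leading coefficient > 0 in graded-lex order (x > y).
First, the degree is 3 — the shape is more complex than any degree-2 curve.
Then, checking where it meets the axes: among the integer gridlines, it crosses the x-axis at x ∈ {0, 1}; it crosses the y-axis at the gridline y = 0.
Finally, assembling these constraints gives the stated polynomial.

3*x^3 + x^2*y - 2*y^3 - 3*x^2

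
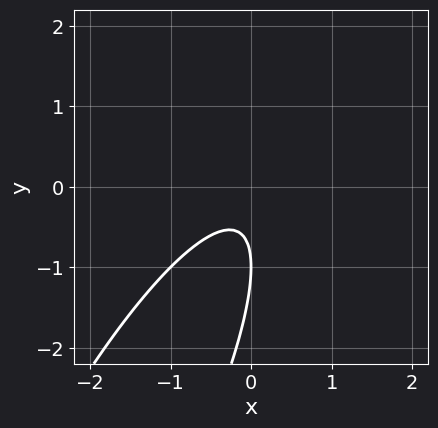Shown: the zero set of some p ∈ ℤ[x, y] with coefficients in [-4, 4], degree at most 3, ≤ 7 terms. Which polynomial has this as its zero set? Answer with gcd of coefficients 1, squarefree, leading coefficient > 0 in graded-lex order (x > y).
3*x^2 - 3*x*y + y^2 + 2*y + 1

First, deg p = 2.
Then, reading off the gridlines: it meets the y-axis at y = -1 (among the integer gridlines); it misses every integer gridline on the x-axis.
Finally, putting this together gives p.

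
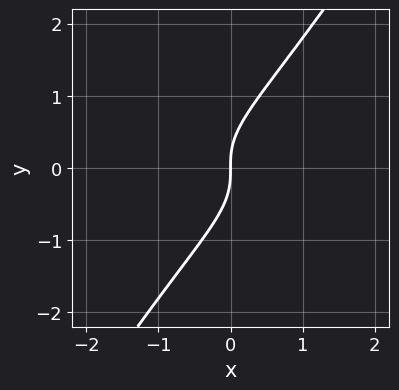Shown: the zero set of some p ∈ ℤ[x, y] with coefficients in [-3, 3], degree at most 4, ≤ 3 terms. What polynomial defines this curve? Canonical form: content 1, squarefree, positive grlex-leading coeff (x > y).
(a) The degree is 3 — no degree-2 curve has this shape.
(b) Reading off the gridlines: it crosses the x-axis at the gridline x = 0; one y-axis crossing is at y = 0.
(c) Together with the visible shape, these determine p as stated.

3*x*y^2 - 2*y^3 + 2*x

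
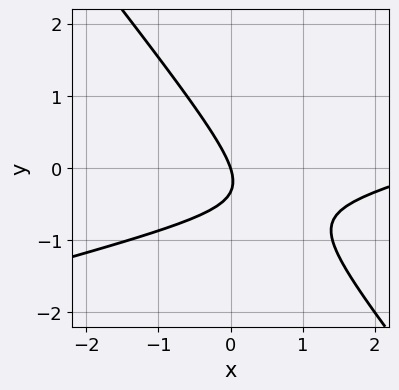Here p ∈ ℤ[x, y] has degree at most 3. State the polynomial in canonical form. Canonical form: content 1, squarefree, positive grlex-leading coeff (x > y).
First, deg p = 2.
Then, reading off the gridlines: it meets the y-axis at y = 0 (among the integer gridlines); it meets the x-axis at x = 0 (among the integer gridlines).
Finally, the integer polynomial consistent with all of this is the stated p.

x^2 - 3*x*y - 3*y^2 - 3*x - y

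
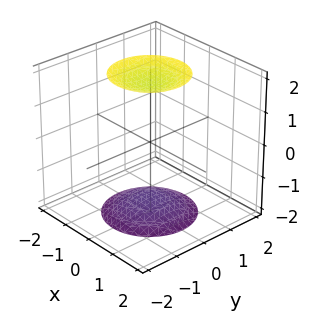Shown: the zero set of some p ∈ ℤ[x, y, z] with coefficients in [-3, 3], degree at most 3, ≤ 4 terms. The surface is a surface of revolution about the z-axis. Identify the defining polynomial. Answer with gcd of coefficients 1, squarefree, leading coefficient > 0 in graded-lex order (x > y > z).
1. There are 2 components. They look like related sheets of one shape, so recover p as a whole.
2. deg p = 2. The shape is more complex than any degree-1 surface.
3. Symmetries: every cross-section ⟂ z is a circle, so x, y appear only via x² + y².
4. From the axis intercepts and sections: the surface avoids every integer x-axis point in the box; the surface avoids every integer y-axis point in the box.
5. Putting this together gives p.

x^2 + y^2 - z^2 + 3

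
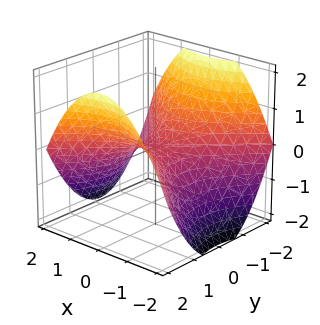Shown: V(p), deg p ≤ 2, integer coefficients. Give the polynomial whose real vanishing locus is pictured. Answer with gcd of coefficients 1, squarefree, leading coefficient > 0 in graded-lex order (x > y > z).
x^2 - y^2 + 2*z

First, the degree is 2 — a hyperbolic paraboloid; a quadric.
Then, symmetries: it's symmetric under y → −y, forcing even powers of y; the x ↦ −x reflection is a symmetry, so x appears only in even powers.
Next, reading off the gridlines: one x-axis crossing is at x = 0; it meets the z-axis at z = 0 (among the integer gridlines); one y-axis crossing is at y = 0.
Finally, fitting integer coefficients to these (and the overall shape) gives p.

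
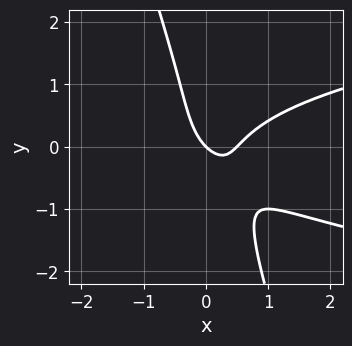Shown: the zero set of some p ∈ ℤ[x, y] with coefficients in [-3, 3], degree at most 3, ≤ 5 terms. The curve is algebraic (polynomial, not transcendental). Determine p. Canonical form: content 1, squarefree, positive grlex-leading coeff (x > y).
3*x*y^2 + y^3 - 2*x^2 + x + y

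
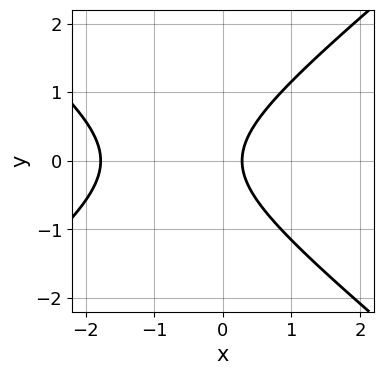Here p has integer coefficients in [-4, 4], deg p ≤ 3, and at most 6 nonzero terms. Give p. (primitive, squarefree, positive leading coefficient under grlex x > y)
2*x^2 - 3*y^2 + 3*x - 1

(a) deg p = 2.
(b) Symmetries: the y ↦ −y reflection is a symmetry, so y appears only in even powers.
(c) Observable constraints: the curve avoids every integer y-axis point in the box.
(d) Together with the visible shape, these determine p as stated.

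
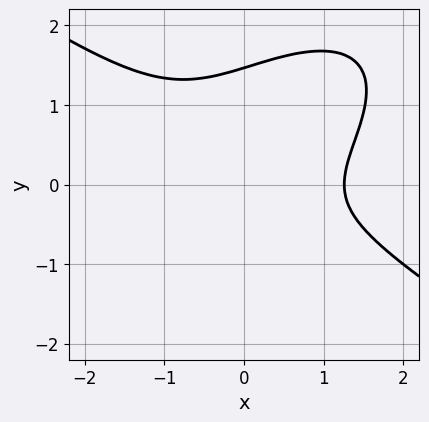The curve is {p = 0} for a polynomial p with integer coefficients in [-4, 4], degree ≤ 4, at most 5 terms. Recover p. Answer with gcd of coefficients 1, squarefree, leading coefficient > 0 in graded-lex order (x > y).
1. deg p = 3.
2. Putting this together gives p.

x^3 - x*y^2 + 2*y^3 - 2*y^2 - 2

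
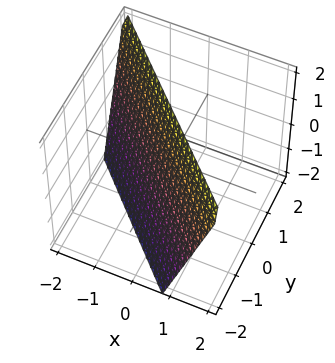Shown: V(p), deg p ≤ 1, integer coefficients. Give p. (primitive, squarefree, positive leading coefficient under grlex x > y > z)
3*x + 3*y - z + 2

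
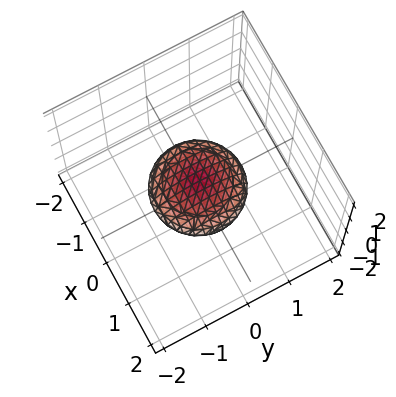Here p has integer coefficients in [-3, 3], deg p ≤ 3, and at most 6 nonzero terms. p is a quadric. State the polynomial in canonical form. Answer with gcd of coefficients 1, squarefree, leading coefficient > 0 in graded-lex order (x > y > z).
x^2 + y^2 + 3*z^2 - 1

First, the degree is 2 — bounded and convex; a quadric.
Next, symmetries: it's symmetric under z → −z, forcing even powers of z; the z-axis is an axis of rotation, so x and y enter only as x² + y².
Next, observable constraints: among the integer gridlines, it crosses the x-axis at x ∈ {-1, 1}; the y-axis gridline crossings are at y ∈ {-1, 1}; a circular section at z = 0 has radius exactly 1.
Finally, assembling these constraints gives the stated polynomial.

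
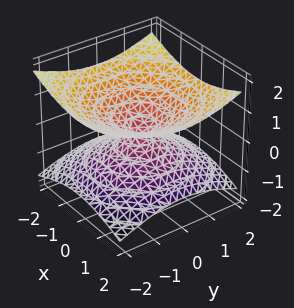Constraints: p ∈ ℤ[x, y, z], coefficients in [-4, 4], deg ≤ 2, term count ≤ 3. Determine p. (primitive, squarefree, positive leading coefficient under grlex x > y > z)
x^2 + y^2 - 3*z^2

(a) Degree: two nappes meeting at a single point; a quadric, so deg p = 2.
(b) Symmetries: mirror symmetry z ↦ −z ⇒ only even powers of z; the z-axis is an axis of rotation, so x and y enter only as x² + y².
(c) Observable constraints: it meets the y-axis at y = 0 (among the integer gridlines); it meets the z-axis at z = 0 (among the integer gridlines).
(d) The integer polynomial consistent with all of this is the stated p.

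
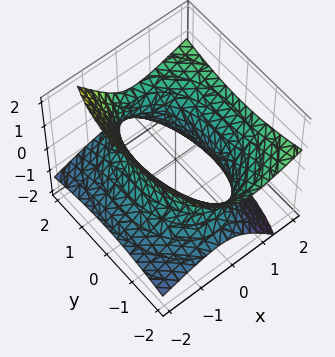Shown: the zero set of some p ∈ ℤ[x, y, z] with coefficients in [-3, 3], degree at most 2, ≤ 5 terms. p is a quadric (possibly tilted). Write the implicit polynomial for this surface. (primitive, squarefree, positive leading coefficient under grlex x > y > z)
2*x^2 - 3*x*z + y^2 - 3*z^2 - 3

First, degree: the shape is more complex than any degree-1 surface, so deg p = 2.
Next, from the axis intercepts and sections: no z-intercept at any integer in the box.
Finally, together with the visible shape, these determine p as stated.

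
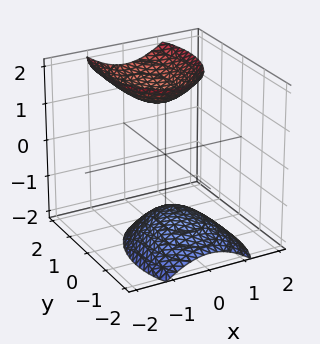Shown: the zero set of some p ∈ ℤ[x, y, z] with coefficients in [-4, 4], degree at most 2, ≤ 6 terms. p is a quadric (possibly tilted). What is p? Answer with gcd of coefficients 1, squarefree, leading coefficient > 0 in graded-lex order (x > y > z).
There are 2 components.
Degree: the shape is more complex than any degree-1 surface, so deg p = 2.
Reading off the gridlines: it misses every integer gridline on the x-axis; the surface avoids every integer y-axis point in the box.
Matching integer coefficients to the picture gives p.

2*x^2 + y^2 - y*z - z^2 + 2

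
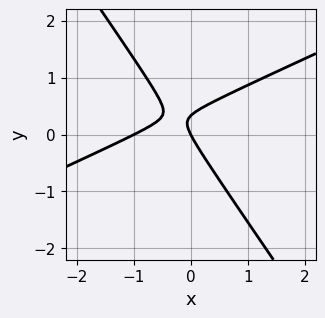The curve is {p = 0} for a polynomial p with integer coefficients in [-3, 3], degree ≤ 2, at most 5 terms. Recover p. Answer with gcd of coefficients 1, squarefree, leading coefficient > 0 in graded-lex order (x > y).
2*x^2 - 3*x*y - 3*y^2 + 2*x + y

1. The degree is 2 — the shape is more complex than any degree-1 curve.
2. Observable constraints: among the integer gridlines, it crosses the x-axis at x ∈ {-1, 0}; it meets the y-axis at y = 0 (among the integer gridlines).
3. Fitting integer coefficients to these (and the overall shape) gives p.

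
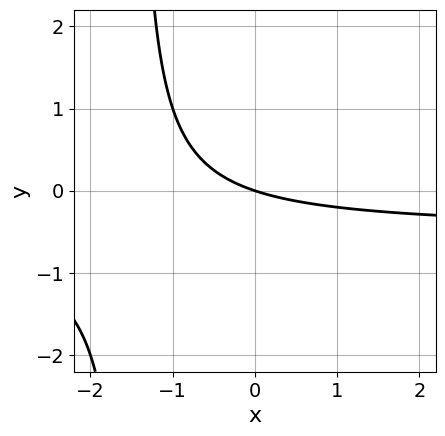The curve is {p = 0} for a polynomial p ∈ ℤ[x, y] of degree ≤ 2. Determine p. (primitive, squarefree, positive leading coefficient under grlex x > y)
2*x*y + x + 3*y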